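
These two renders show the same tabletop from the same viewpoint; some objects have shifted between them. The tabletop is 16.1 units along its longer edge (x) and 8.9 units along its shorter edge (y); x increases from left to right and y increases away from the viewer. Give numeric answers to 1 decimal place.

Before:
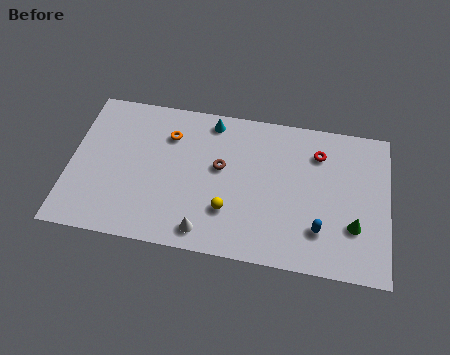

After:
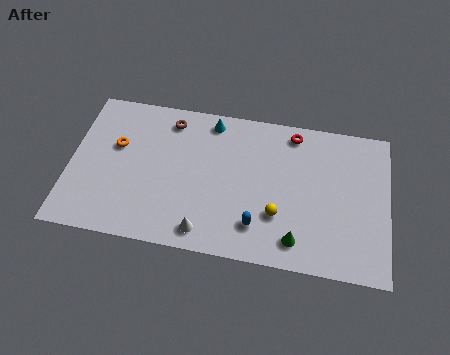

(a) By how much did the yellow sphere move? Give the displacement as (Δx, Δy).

(2.5, 0.2)

The yellow sphere started near (8.1, 2.6) and ended near (10.6, 2.8).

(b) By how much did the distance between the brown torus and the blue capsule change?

+1.4

The distance was about 5.8 in the first image and 7.2 in the second, so they moved 1.4 units further apart.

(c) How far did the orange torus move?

2.8

The orange torus was near (4.9, 6.6) before and (2.3, 5.5) after, so it travelled √(2.6² + 1.1²) ≈ 2.8 units.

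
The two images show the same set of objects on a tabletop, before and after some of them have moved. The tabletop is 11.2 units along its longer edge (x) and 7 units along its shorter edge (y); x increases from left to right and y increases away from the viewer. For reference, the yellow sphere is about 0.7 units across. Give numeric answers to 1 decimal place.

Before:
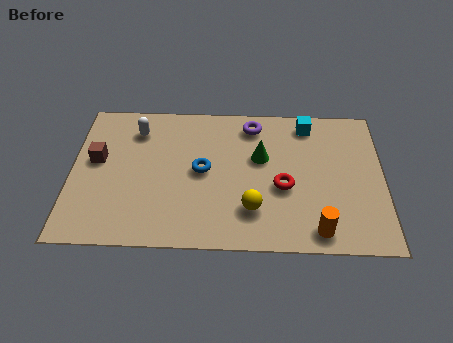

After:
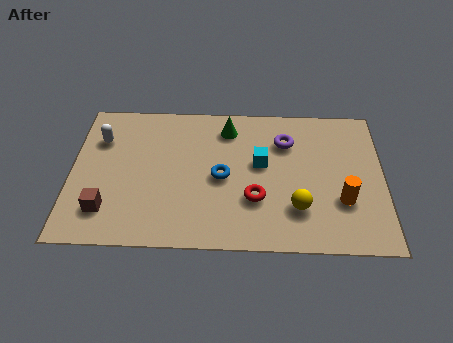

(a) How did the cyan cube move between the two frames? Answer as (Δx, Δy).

(-1.7, -2.0)

From the two frames, the cyan cube sits at roughly (8.5, 6.0) before and (6.8, 4.0) after.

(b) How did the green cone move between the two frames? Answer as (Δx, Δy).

(-1.2, 1.4)

The green cone started near (6.8, 4.3) and ended near (5.6, 5.7).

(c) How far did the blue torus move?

0.8

From (4.7, 3.6) to (5.4, 3.3), the blue torus covered √(0.7² + 0.3²) ≈ 0.8 units.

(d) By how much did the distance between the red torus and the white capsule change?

+0.3

The distance was about 5.9 in the first image and 6.2 in the second, so they moved 0.3 units further apart.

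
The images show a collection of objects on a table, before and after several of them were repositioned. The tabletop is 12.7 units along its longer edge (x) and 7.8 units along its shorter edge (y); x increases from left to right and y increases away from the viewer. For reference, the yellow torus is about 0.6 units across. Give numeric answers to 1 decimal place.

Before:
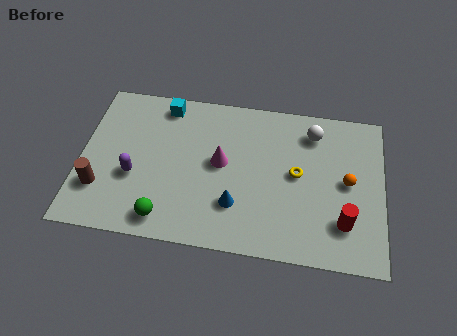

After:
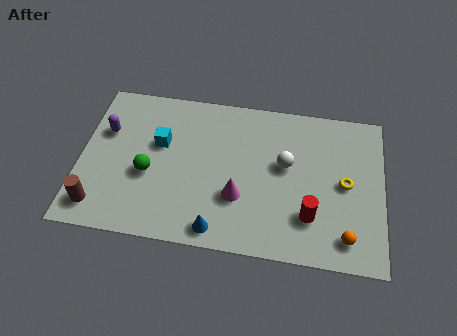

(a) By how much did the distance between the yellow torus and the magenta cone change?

+1.4

The distance was about 3.2 in the first image and 4.6 in the second, so they moved 1.4 units further apart.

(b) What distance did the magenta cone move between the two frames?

1.8

The magenta cone moved from about (5.9, 4.2) to (6.7, 2.6), a distance of √(0.8² + 1.6²) ≈ 1.8.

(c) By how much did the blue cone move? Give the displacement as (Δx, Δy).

(-0.7, -1.3)

From the two frames, the blue cone sits at roughly (6.6, 2.2) before and (5.9, 0.9) after.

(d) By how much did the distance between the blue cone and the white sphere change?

-0.6

The distance was about 5.1 in the first image and 4.5 in the second, so they moved 0.6 units closer together.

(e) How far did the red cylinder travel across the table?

1.4

The red cylinder moved from about (11.1, 2.0) to (9.7, 2.1), a distance of √(1.4² + 0.1²) ≈ 1.4.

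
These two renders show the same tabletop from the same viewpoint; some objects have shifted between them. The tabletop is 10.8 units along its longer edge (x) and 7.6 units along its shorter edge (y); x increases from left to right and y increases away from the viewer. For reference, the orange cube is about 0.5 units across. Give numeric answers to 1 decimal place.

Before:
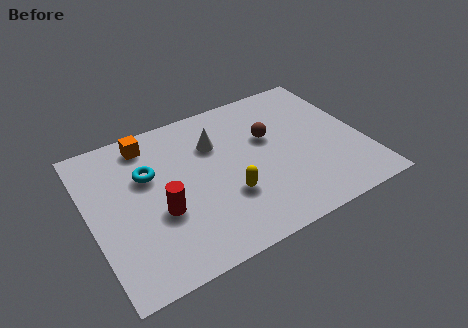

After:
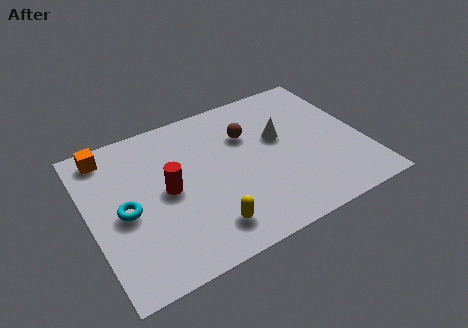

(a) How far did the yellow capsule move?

1.5

The yellow capsule was near (5.2, 2.5) before and (4.2, 1.4) after, so it travelled √(1.0² + 1.1²) ≈ 1.5 units.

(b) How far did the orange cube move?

1.6

The orange cube was near (2.6, 6.5) before and (1.0, 6.6) after, so it travelled √(1.6² + 0.1²) ≈ 1.6 units.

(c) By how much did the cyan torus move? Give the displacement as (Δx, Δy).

(-1.1, -1.4)

From the two frames, the cyan torus sits at roughly (2.4, 4.9) before and (1.3, 3.5) after.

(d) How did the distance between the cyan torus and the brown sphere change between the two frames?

+0.6

They were about 4.8 units apart before and 5.4 after — 0.6 units further apart.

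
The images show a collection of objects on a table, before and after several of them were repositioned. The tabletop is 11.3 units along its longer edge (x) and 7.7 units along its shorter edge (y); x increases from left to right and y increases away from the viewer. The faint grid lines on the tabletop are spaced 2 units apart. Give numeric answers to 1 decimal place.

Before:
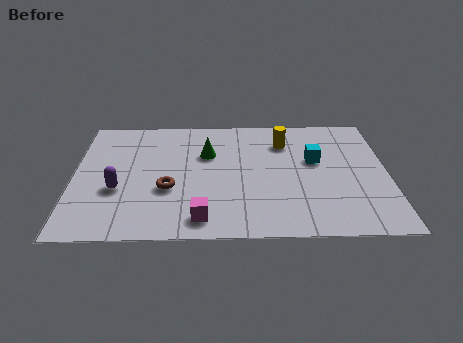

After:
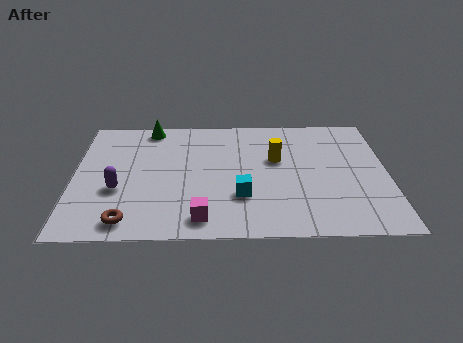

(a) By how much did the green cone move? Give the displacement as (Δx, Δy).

(-2.1, 1.8)

From the two frames, the green cone sits at roughly (4.8, 5.1) before and (2.7, 6.9) after.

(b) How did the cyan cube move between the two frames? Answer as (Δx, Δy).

(-2.7, -2.2)

The cyan cube started near (8.7, 4.6) and ended near (6.0, 2.4).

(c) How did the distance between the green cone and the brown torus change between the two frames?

+3.3

Before: roughly 2.6 units apart; after: 5.9. That's 3.3 units further apart.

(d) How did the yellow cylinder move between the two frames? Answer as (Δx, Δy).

(-0.3, -1.1)

From the two frames, the yellow cylinder sits at roughly (7.6, 5.8) before and (7.3, 4.7) after.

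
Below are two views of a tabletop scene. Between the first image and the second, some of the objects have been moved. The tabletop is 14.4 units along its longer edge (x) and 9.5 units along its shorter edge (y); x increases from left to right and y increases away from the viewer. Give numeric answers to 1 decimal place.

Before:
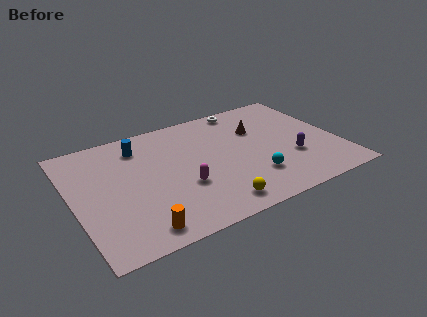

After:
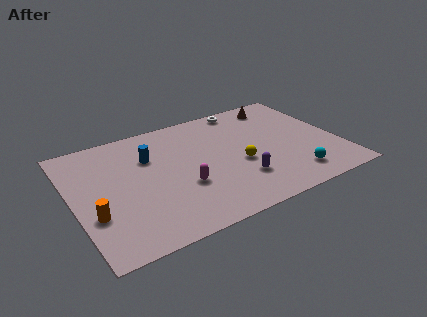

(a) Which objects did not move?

the magenta capsule and the white torus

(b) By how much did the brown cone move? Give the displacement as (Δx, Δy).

(1.5, 1.7)

The brown cone started near (10.3, 6.4) and ended near (11.8, 8.1).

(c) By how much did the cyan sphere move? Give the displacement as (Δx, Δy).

(2.1, -0.8)

The cyan sphere started near (9.4, 2.5) and ended near (11.5, 1.7).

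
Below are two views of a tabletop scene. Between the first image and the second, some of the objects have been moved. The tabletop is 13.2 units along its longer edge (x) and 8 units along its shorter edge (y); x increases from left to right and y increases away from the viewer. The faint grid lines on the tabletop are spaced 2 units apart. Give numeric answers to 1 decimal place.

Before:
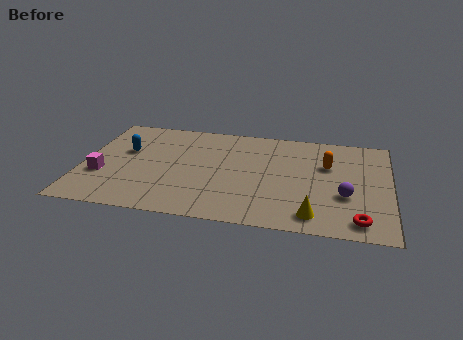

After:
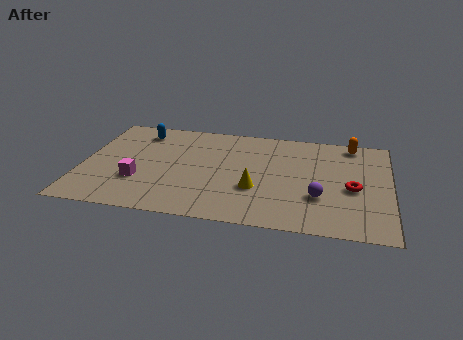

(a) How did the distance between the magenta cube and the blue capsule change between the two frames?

+1.7

They were about 2.3 units apart before and 4.0 after — 1.7 units further apart.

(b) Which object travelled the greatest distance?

the yellow cone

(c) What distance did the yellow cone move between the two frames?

3.0

The yellow cone moved from about (10.0, 1.2) to (7.5, 2.8), a distance of √(2.5² + 1.6²) ≈ 3.0.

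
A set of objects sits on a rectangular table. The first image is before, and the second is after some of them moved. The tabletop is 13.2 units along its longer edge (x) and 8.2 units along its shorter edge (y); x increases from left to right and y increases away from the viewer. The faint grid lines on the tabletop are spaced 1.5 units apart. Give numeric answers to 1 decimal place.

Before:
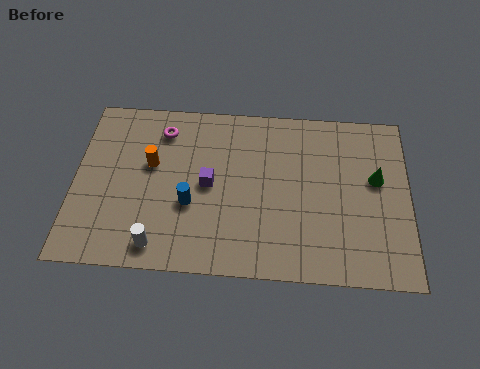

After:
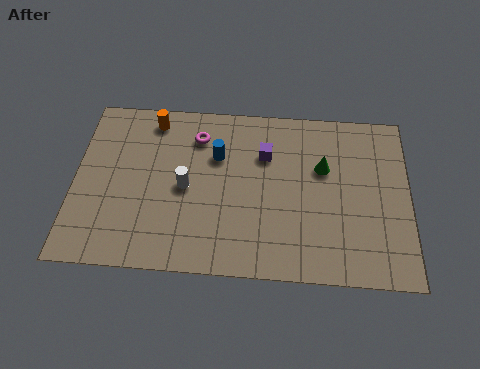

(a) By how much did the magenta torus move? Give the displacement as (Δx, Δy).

(1.4, -0.2)

From the two frames, the magenta torus sits at roughly (3.4, 6.6) before and (4.8, 6.4) after.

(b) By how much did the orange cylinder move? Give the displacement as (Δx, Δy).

(0.0, 2.2)

The orange cylinder started near (3.0, 4.9) and ended near (3.0, 7.1).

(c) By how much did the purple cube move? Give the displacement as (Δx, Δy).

(2.2, 1.6)

The purple cube started near (5.3, 4.1) and ended near (7.5, 5.7).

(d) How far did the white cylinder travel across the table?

3.0

The white cylinder was near (3.4, 1.1) before and (4.4, 3.9) after, so it travelled √(1.0² + 2.8²) ≈ 3.0 units.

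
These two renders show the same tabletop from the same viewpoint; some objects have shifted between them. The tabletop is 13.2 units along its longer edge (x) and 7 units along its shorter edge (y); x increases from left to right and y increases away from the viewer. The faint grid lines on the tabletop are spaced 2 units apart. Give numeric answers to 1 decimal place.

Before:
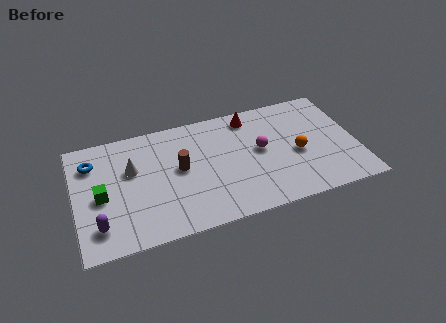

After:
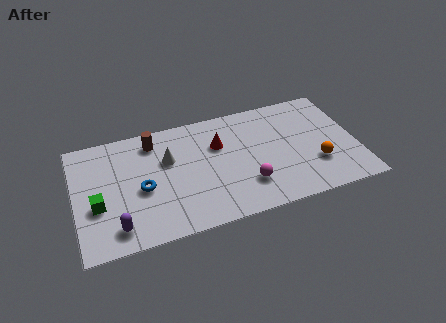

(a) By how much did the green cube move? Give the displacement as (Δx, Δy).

(-0.2, -0.5)

From the two frames, the green cube sits at roughly (1.2, 3.2) before and (1.0, 2.7) after.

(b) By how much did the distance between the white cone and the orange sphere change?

-0.6

The distance was about 7.8 in the first image and 7.2 in the second, so they moved 0.6 units closer together.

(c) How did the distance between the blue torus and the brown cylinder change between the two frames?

-1.5

The distance was about 4.3 in the first image and 2.8 in the second, so they moved 1.5 units closer together.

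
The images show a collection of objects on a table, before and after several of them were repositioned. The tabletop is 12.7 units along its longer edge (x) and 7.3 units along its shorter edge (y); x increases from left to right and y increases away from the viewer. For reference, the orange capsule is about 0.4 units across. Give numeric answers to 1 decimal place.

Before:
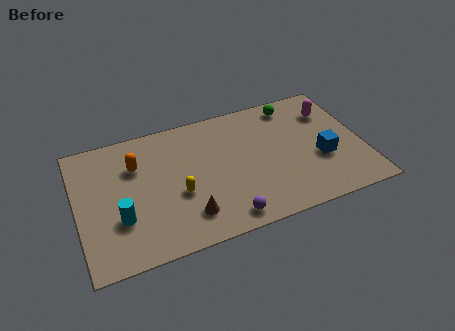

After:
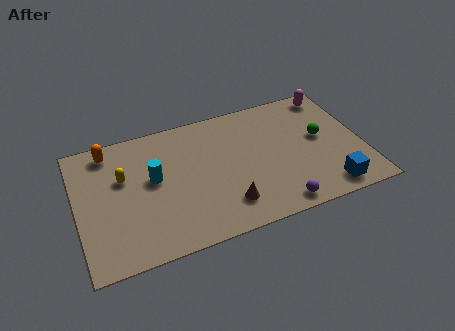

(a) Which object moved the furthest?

the yellow capsule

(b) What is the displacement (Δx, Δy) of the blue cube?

(0.1, -1.8)

The blue cube was at about (10.8, 2.8) and moved to about (10.9, 1.0).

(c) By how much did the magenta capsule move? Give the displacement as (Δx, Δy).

(0.2, 1.0)

From the two frames, the magenta capsule sits at roughly (11.5, 5.4) before and (11.7, 6.4) after.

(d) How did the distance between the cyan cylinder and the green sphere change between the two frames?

-1.5

They were about 9.0 units apart before and 7.5 after — 1.5 units closer together.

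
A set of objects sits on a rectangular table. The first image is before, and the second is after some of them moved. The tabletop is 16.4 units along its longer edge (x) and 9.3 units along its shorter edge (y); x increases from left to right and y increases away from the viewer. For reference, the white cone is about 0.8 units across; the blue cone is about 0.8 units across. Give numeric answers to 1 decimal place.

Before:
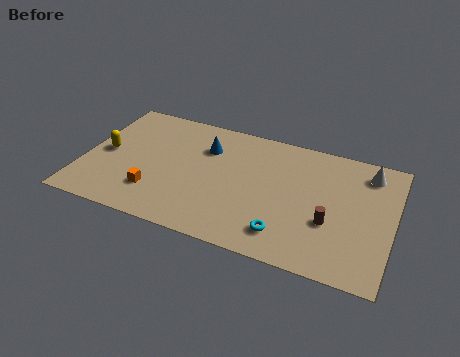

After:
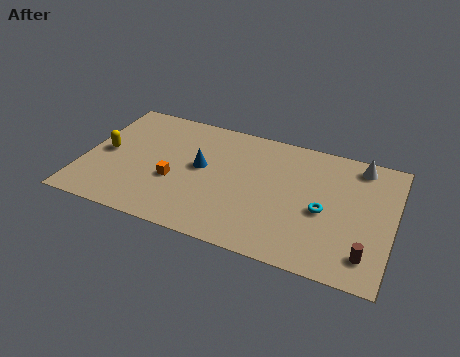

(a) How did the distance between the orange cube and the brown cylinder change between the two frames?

+1.2

Before: roughly 9.3 units apart; after: 10.5. That's 1.2 units further apart.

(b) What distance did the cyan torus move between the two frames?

2.9

The cyan torus moved from about (11.0, 1.8) to (12.8, 4.1), a distance of √(1.8² + 2.3²) ≈ 2.9.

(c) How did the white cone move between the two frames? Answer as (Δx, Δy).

(-0.5, 0.4)

From the two frames, the white cone sits at roughly (14.9, 7.7) before and (14.4, 8.1) after.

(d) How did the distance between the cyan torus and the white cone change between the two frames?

-2.8

The distance was about 7.1 in the first image and 4.3 in the second, so they moved 2.8 units closer together.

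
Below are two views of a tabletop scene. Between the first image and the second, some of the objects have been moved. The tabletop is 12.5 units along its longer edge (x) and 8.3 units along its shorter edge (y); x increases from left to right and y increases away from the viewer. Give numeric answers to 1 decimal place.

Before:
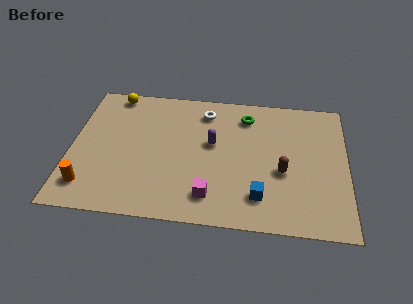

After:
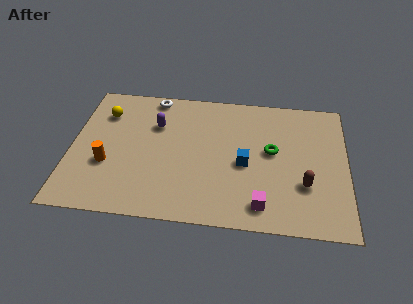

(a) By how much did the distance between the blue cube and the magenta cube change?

+0.3

The distance was about 2.2 in the first image and 2.5 in the second, so they moved 0.3 units further apart.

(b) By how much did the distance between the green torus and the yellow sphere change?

+1.7

The distance was about 6.2 in the first image and 7.9 in the second, so they moved 1.7 units further apart.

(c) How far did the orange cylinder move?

1.6

From (0.9, 1.6) to (1.7, 3.0), the orange cylinder covered √(0.8² + 1.4²) ≈ 1.6 units.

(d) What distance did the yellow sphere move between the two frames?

1.4

The yellow sphere moved from about (1.8, 7.5) to (1.4, 6.2), a distance of √(0.4² + 1.3²) ≈ 1.4.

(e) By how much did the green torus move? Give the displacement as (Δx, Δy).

(1.2, -2.1)

From the two frames, the green torus sits at roughly (7.9, 6.7) before and (9.1, 4.6) after.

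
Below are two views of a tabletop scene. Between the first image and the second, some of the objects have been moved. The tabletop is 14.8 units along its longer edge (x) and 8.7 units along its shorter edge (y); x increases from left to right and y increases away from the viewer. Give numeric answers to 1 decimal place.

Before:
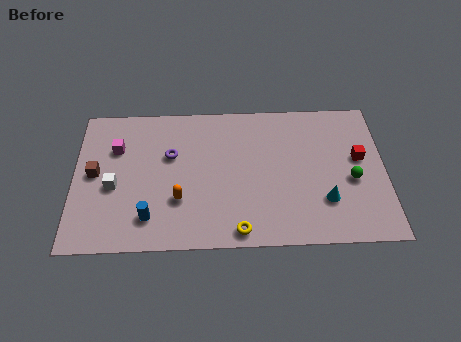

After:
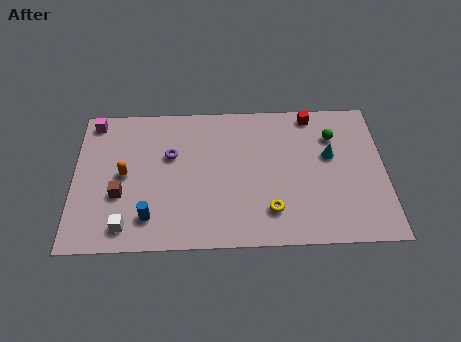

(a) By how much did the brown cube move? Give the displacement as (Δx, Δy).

(1.2, -1.3)

The brown cube was at about (1.0, 4.5) and moved to about (2.2, 3.2).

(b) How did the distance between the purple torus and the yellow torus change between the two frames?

+0.3

Before: roughly 5.6 units apart; after: 5.9. That's 0.3 units further apart.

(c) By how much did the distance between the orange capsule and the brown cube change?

-3.1

The distance was about 4.3 in the first image and 1.2 in the second, so they moved 3.1 units closer together.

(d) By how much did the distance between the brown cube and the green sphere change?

-1.5

They were about 12.2 units apart before and 10.7 after — 1.5 units closer together.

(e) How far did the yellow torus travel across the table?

1.9

From (7.8, 0.9) to (9.3, 2.0), the yellow torus covered √(1.5² + 1.1²) ≈ 1.9 units.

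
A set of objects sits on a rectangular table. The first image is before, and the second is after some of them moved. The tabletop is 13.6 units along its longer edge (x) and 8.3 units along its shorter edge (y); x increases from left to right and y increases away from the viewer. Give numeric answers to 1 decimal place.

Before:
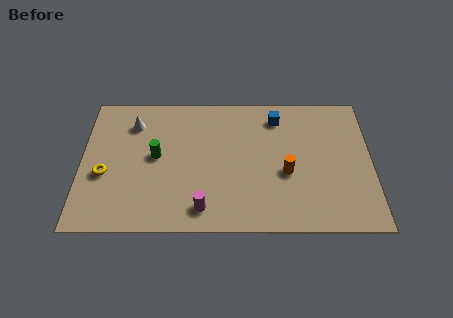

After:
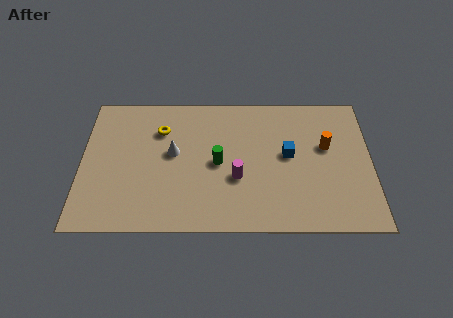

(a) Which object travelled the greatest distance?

the yellow torus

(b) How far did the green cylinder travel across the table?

2.9

The green cylinder moved from about (3.5, 4.4) to (6.4, 4.0), a distance of √(2.9² + 0.4²) ≈ 2.9.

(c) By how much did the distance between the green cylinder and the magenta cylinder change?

-2.5

Before: roughly 3.8 units apart; after: 1.3. That's 2.5 units closer together.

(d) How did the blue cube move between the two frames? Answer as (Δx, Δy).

(0.5, -2.3)

The blue cube started near (9.2, 6.8) and ended near (9.7, 4.5).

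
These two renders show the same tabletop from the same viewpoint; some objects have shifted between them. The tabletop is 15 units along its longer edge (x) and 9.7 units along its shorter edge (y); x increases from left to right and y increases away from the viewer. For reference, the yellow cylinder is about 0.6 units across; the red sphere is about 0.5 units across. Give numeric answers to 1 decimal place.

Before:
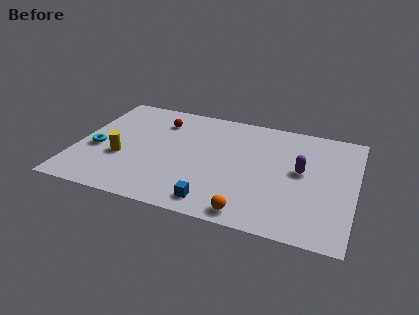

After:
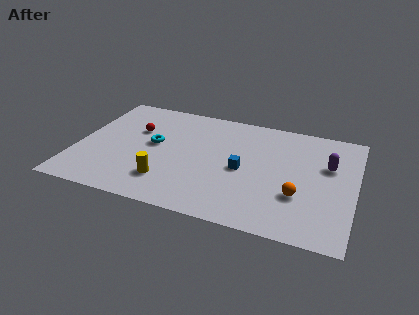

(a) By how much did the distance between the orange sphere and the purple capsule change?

-1.6

They were about 4.9 units apart before and 3.3 after — 1.6 units closer together.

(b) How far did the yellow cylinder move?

2.9

From (2.5, 3.6) to (5.1, 2.3), the yellow cylinder covered √(2.6² + 1.3²) ≈ 2.9 units.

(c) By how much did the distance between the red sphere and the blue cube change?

-0.9

They were about 7.2 units apart before and 6.3 after — 0.9 units closer together.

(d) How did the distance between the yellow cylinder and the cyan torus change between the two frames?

+1.7

They were about 1.5 units apart before and 3.2 after — 1.7 units further apart.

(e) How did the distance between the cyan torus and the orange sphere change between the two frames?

-0.8

The distance was about 9.1 in the first image and 8.3 in the second, so they moved 0.8 units closer together.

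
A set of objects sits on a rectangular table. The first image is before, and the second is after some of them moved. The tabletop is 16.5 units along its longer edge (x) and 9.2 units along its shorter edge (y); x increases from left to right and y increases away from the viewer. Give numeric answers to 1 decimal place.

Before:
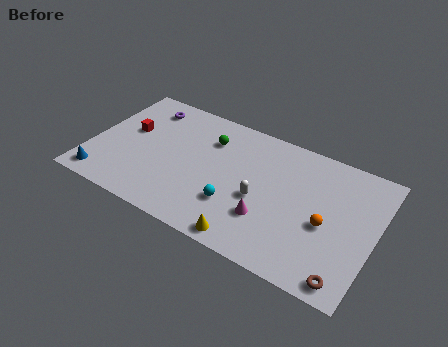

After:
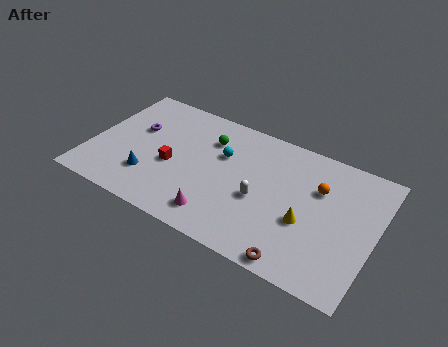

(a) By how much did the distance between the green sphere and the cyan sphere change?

-3.3

They were about 4.5 units apart before and 1.2 after — 3.3 units closer together.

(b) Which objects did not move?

the green sphere and the white capsule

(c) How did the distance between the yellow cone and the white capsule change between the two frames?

-0.3

Before: roughly 3.0 units apart; after: 2.7. That's 0.3 units closer together.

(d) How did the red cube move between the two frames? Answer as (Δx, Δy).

(2.8, -1.5)

From the two frames, the red cube sits at roughly (2.0, 5.4) before and (4.8, 3.9) after.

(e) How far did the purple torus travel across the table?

1.9

The purple torus was near (2.6, 7.6) before and (2.4, 5.7) after, so it travelled √(0.2² + 1.9²) ≈ 1.9 units.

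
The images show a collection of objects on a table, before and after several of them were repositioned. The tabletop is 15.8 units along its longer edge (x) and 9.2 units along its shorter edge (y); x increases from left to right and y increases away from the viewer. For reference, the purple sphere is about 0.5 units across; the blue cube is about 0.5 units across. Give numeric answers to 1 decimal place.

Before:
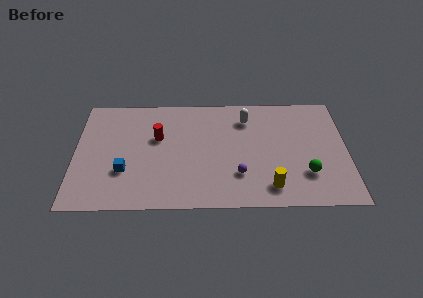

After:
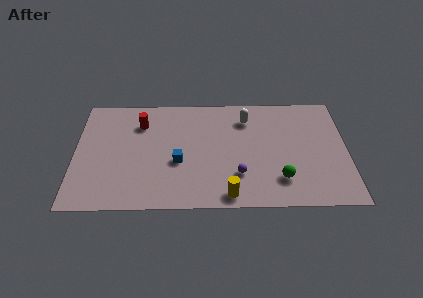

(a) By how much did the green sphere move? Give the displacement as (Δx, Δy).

(-1.5, -0.4)

The green sphere started near (13.4, 2.6) and ended near (11.9, 2.2).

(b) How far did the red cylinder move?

1.6

The red cylinder was near (4.8, 5.7) before and (3.8, 6.9) after, so it travelled √(1.0² + 1.2²) ≈ 1.6 units.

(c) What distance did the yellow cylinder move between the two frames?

2.5

The yellow cylinder was near (11.3, 1.6) before and (8.9, 1.0) after, so it travelled √(2.4² + 0.6²) ≈ 2.5 units.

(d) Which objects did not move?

the white capsule and the purple sphere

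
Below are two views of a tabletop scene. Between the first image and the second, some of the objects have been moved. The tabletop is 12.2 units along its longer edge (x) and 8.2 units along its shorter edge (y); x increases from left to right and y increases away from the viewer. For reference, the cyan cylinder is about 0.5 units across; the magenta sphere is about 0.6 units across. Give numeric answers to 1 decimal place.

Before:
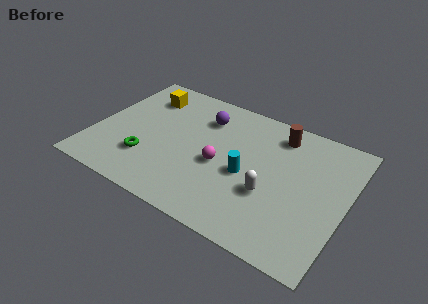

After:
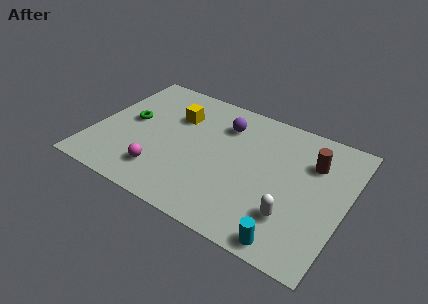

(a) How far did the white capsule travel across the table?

1.4

The white capsule moved from about (8.7, 3.0) to (9.9, 2.2), a distance of √(1.2² + 0.8²) ≈ 1.4.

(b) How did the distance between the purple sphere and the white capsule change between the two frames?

+0.7

The distance was about 4.9 in the first image and 5.6 in the second, so they moved 0.7 units further apart.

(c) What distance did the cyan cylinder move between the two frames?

3.8

From (7.5, 3.6) to (10.0, 0.8), the cyan cylinder covered √(2.5² + 2.8²) ≈ 3.8 units.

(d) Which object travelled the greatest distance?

the cyan cylinder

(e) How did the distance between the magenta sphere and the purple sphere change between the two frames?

+2.1

Before: roughly 2.9 units apart; after: 5.0. That's 2.1 units further apart.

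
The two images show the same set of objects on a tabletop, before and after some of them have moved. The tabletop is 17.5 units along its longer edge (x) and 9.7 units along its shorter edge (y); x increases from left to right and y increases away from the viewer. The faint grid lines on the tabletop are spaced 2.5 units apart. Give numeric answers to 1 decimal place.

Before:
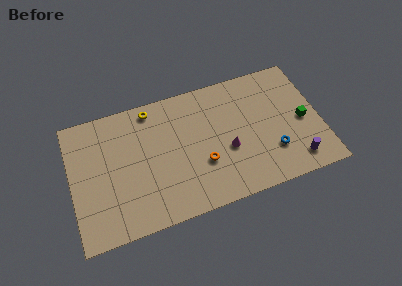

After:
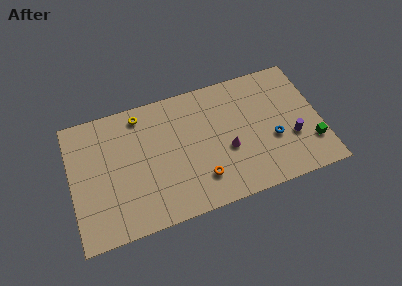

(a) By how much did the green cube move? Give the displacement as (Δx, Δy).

(0.4, -1.9)

The green cube started near (16.3, 4.5) and ended near (16.7, 2.6).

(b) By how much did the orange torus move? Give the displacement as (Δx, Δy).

(-0.2, -1.1)

From the two frames, the orange torus sits at roughly (9.1, 3.4) before and (8.9, 2.3) after.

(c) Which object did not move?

the magenta cone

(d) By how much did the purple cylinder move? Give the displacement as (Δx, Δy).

(-0.1, 1.8)

The purple cylinder was at about (15.5, 1.6) and moved to about (15.4, 3.4).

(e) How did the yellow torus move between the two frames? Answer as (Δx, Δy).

(-0.8, -0.2)

The yellow torus was at about (5.9, 8.6) and moved to about (5.1, 8.4).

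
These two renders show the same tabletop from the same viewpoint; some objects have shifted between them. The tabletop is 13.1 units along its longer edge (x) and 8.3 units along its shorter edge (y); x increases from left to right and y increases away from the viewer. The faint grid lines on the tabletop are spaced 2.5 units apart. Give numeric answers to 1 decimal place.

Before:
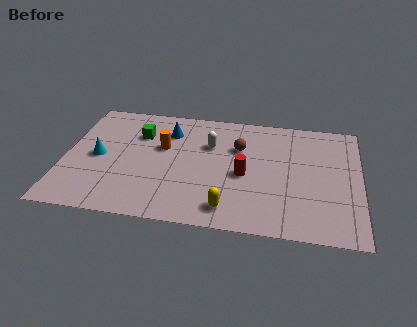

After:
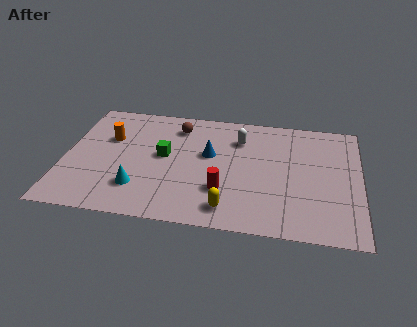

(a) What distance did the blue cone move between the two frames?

2.4

From (4.5, 6.3) to (6.4, 4.9), the blue cone covered √(1.9² + 1.4²) ≈ 2.4 units.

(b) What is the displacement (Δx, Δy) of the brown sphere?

(-2.8, 1.1)

The brown sphere started near (7.7, 5.6) and ended near (4.9, 6.7).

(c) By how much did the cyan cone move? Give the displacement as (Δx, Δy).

(1.9, -1.9)

From the two frames, the cyan cone sits at roughly (1.5, 4.0) before and (3.4, 2.1) after.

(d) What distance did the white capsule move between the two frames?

1.4

From (6.4, 5.6) to (7.7, 6.2), the white capsule covered √(1.3² + 0.6²) ≈ 1.4 units.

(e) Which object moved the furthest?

the brown sphere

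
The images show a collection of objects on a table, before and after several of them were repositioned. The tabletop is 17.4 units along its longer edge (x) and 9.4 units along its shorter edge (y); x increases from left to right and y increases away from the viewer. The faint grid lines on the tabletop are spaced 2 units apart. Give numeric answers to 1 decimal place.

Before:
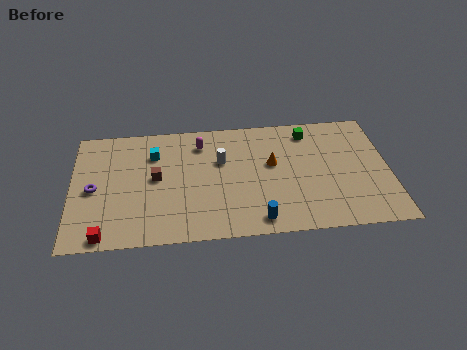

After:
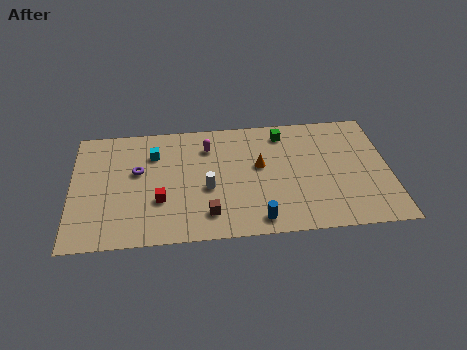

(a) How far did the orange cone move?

0.7

The orange cone moved from about (11.0, 5.5) to (10.3, 5.4), a distance of √(0.7² + 0.1²) ≈ 0.7.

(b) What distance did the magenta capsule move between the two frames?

0.5

The magenta capsule was near (7.1, 7.5) before and (7.5, 7.2) after, so it travelled √(0.4² + 0.3²) ≈ 0.5 units.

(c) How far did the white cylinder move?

2.2

The white cylinder was near (8.2, 6.0) before and (7.4, 3.9) after, so it travelled √(0.8² + 2.1²) ≈ 2.2 units.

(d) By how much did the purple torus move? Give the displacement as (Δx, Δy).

(2.4, 1.2)

The purple torus was at about (1.2, 4.4) and moved to about (3.6, 5.6).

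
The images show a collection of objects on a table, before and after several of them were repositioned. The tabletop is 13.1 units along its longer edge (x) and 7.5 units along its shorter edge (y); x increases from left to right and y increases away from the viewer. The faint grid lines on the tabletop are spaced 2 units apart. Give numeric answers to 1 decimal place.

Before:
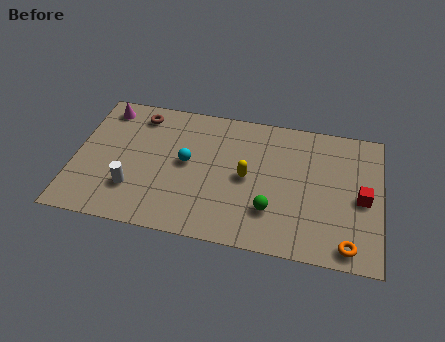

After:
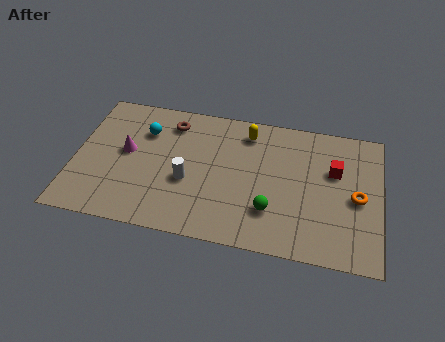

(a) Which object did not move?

the green sphere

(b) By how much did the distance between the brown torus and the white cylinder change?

-1.0

The distance was about 4.2 in the first image and 3.2 in the second, so they moved 1.0 units closer together.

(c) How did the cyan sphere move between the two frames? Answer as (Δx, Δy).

(-1.9, 1.4)

From the two frames, the cyan sphere sits at roughly (4.8, 4.0) before and (2.9, 5.4) after.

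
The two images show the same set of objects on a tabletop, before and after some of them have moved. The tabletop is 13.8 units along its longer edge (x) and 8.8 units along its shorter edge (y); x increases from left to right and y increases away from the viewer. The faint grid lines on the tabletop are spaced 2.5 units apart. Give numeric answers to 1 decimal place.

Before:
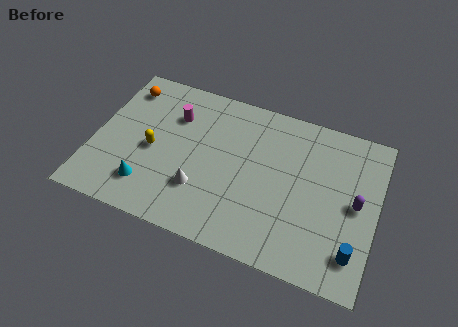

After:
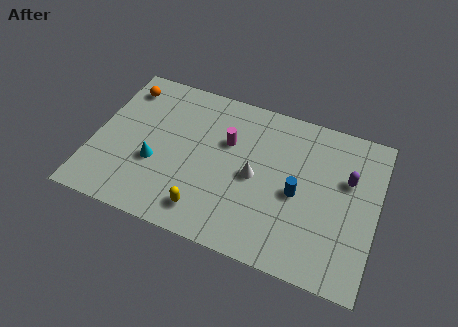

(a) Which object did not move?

the orange sphere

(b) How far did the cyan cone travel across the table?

1.4

The cyan cone moved from about (2.9, 1.9) to (3.1, 3.3), a distance of √(0.2² + 1.4²) ≈ 1.4.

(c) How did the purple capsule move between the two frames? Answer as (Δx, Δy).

(-0.5, 1.2)

The purple capsule started near (12.8, 4.4) and ended near (12.3, 5.6).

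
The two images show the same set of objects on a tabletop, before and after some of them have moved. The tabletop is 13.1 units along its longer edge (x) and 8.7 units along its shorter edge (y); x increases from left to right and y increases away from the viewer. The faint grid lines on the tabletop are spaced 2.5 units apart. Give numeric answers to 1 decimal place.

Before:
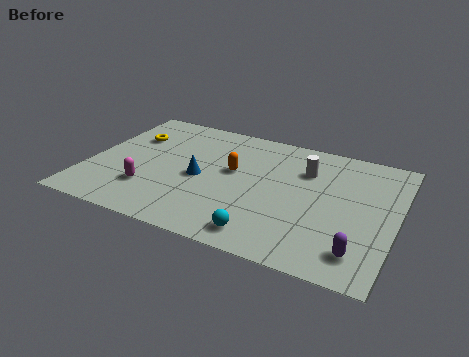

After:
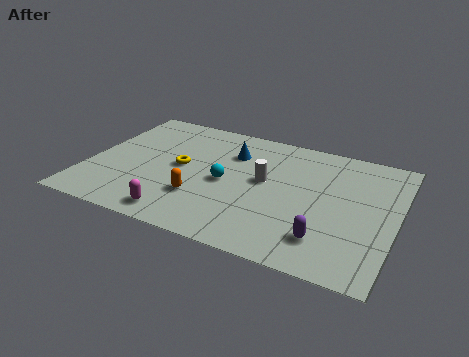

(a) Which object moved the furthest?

the cyan sphere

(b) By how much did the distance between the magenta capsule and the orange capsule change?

-2.5

The distance was about 4.2 in the first image and 1.7 in the second, so they moved 2.5 units closer together.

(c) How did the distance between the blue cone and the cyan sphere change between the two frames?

-2.0

Before: roughly 4.2 units apart; after: 2.2. That's 2.0 units closer together.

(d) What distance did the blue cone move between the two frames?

2.5

From (4.8, 4.0) to (5.9, 6.3), the blue cone covered √(1.1² + 2.3²) ≈ 2.5 units.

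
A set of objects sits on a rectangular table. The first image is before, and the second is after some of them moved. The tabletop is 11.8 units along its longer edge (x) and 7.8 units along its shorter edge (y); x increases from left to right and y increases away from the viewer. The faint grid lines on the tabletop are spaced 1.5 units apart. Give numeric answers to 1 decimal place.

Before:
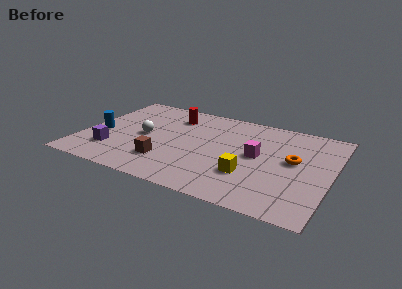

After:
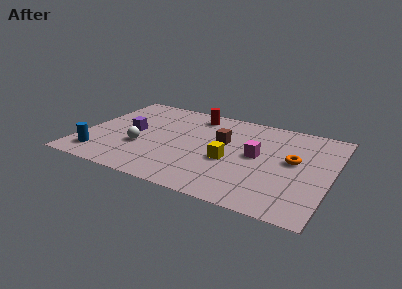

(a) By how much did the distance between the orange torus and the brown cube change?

-2.8

The distance was about 6.2 in the first image and 3.4 in the second, so they moved 2.8 units closer together.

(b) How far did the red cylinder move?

1.1

The red cylinder was near (4.0, 6.1) before and (5.0, 6.6) after, so it travelled √(1.0² + 0.5²) ≈ 1.1 units.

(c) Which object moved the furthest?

the brown cube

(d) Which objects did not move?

the magenta cube and the orange torus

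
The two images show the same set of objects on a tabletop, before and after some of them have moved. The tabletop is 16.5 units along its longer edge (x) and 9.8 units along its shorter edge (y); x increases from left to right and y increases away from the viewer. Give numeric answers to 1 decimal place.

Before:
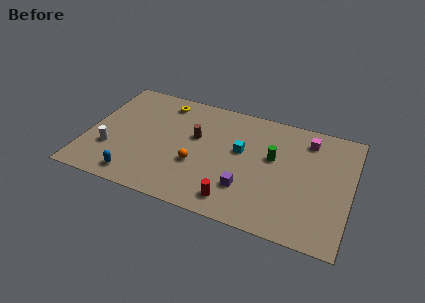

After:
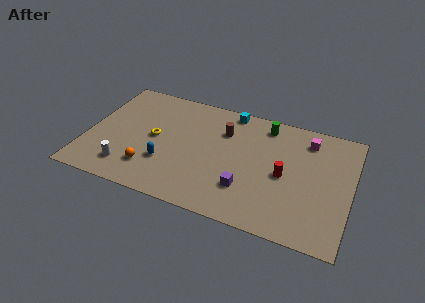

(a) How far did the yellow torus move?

3.3

The yellow torus moved from about (4.4, 8.3) to (4.2, 5.0), a distance of √(0.2² + 3.3²) ≈ 3.3.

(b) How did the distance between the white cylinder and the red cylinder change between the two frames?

+1.8

The distance was about 8.2 in the first image and 10.0 in the second, so they moved 1.8 units further apart.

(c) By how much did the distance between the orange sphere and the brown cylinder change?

+4.0

Before: roughly 2.3 units apart; after: 6.3. That's 4.0 units further apart.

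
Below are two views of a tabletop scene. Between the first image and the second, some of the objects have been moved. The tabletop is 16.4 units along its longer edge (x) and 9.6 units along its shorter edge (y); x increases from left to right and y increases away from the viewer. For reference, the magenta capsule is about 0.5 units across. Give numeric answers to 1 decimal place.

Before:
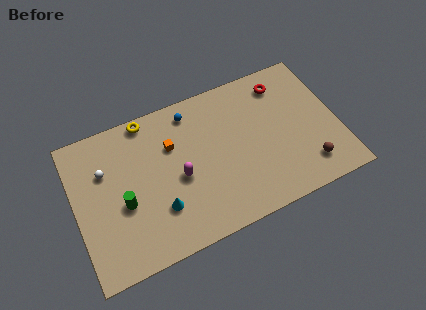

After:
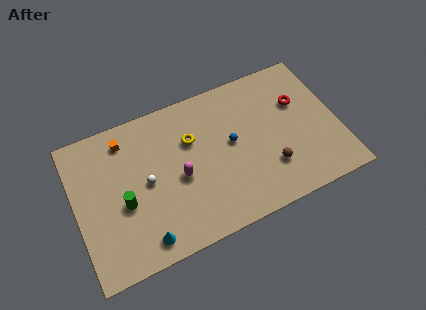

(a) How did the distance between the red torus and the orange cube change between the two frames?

+3.6

The distance was about 7.3 in the first image and 10.9 in the second, so they moved 3.6 units further apart.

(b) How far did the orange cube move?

3.2

The orange cube moved from about (6.2, 6.5) to (3.4, 8.0), a distance of √(2.8² + 1.5²) ≈ 3.2.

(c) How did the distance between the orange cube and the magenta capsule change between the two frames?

+2.6

The distance was about 2.2 in the first image and 4.8 in the second, so they moved 2.6 units further apart.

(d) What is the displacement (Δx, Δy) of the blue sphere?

(2.2, -3.0)

From the two frames, the blue sphere sits at roughly (7.6, 8.2) before and (9.8, 5.2) after.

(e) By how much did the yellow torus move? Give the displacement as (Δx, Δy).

(2.5, -2.4)

The yellow torus started near (4.9, 8.8) and ended near (7.4, 6.4).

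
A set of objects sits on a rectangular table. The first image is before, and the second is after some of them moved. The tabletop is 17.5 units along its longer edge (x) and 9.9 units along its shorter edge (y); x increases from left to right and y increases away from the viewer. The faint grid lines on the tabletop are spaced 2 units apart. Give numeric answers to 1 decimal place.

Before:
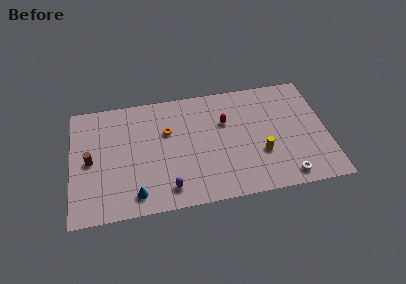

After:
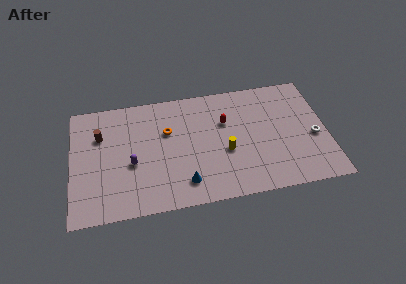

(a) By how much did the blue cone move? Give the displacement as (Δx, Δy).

(3.3, 0.4)

From the two frames, the blue cone sits at roughly (4.3, 1.5) before and (7.6, 1.9) after.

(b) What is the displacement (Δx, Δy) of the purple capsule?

(-2.4, 2.5)

The purple capsule was at about (6.5, 1.6) and moved to about (4.1, 4.1).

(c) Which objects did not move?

the red capsule and the orange torus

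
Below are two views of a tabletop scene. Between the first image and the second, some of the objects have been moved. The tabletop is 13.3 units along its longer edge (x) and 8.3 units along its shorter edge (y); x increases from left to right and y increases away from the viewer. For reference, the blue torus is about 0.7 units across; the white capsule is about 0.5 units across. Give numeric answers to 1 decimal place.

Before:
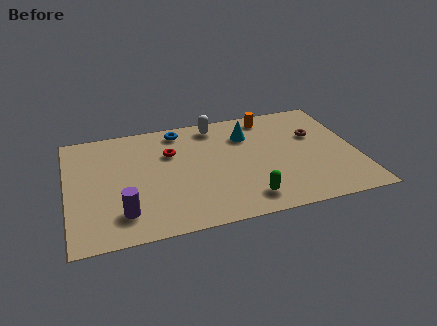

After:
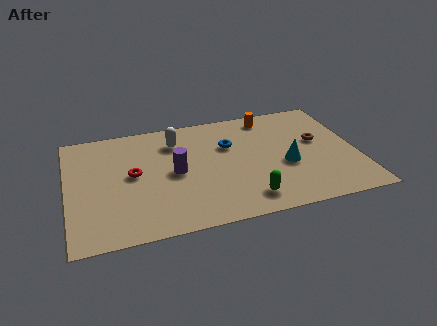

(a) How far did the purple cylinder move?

3.4

The purple cylinder was near (2.4, 1.8) before and (4.9, 4.1) after, so it travelled √(2.5² + 2.3²) ≈ 3.4 units.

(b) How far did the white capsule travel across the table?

2.1

The white capsule moved from about (7.0, 7.2) to (5.1, 6.4), a distance of √(1.9² + 0.8²) ≈ 2.1.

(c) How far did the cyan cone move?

3.1

The cyan cone moved from about (8.4, 6.1) to (10.0, 3.4), a distance of √(1.6² + 2.7²) ≈ 3.1.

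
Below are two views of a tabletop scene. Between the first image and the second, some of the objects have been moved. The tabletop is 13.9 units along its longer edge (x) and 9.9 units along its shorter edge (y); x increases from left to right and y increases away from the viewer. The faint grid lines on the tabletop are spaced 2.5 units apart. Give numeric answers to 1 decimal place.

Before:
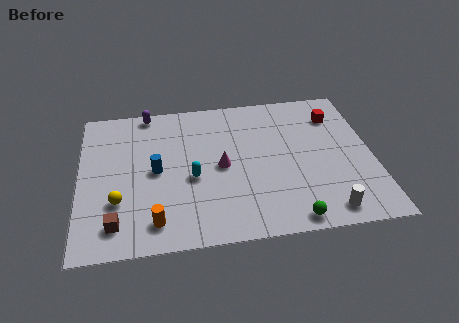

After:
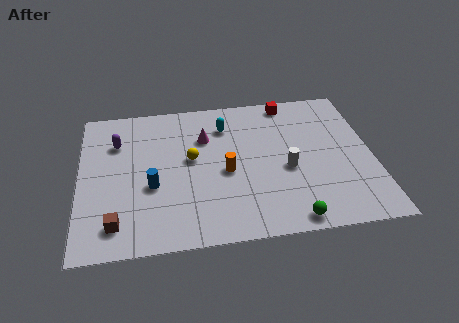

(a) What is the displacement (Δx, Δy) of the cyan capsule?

(1.7, 3.4)

The cyan capsule was at about (5.3, 4.2) and moved to about (7.0, 7.6).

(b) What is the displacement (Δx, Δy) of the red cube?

(-2.2, 1.3)

From the two frames, the red cube sits at roughly (12.3, 7.6) before and (10.1, 8.9) after.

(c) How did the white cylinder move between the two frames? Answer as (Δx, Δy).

(-1.7, 3.0)

From the two frames, the white cylinder sits at roughly (11.5, 1.2) before and (9.8, 4.2) after.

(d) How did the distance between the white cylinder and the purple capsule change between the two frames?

-2.9

They were about 11.4 units apart before and 8.5 after — 2.9 units closer together.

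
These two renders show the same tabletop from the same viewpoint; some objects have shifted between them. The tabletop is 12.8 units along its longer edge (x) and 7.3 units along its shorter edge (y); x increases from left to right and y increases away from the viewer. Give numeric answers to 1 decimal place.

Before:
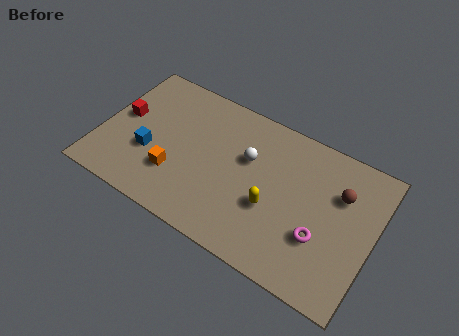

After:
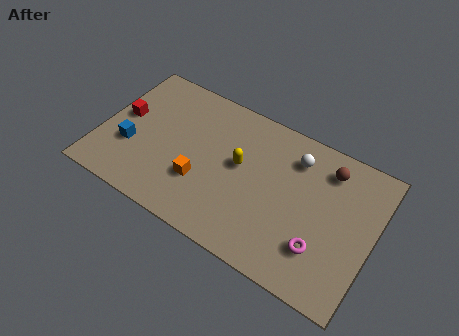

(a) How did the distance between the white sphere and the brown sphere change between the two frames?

-2.8

They were about 4.3 units apart before and 1.5 after — 2.8 units closer together.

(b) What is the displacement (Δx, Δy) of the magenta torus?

(0.1, -0.5)

The magenta torus was at about (10.5, 2.5) and moved to about (10.6, 2.0).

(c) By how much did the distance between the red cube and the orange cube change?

+1.0

Before: roughly 3.3 units apart; after: 4.3. That's 1.0 units further apart.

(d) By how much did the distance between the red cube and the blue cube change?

-0.5

The distance was about 2.0 in the first image and 1.5 in the second, so they moved 0.5 units closer together.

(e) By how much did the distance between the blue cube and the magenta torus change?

+1.0

The distance was about 8.1 in the first image and 9.1 in the second, so they moved 1.0 units further apart.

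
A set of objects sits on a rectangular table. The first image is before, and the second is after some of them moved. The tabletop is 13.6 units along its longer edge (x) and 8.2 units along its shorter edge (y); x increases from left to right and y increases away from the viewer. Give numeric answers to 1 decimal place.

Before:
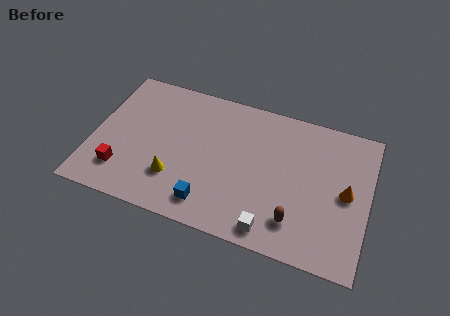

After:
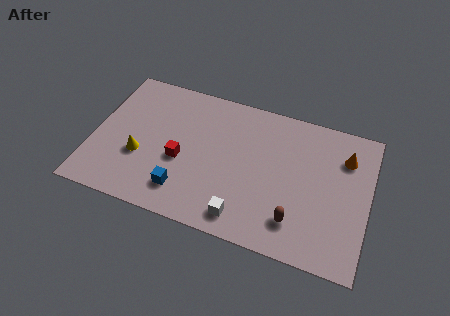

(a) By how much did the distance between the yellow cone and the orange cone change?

+1.9

Before: roughly 8.5 units apart; after: 10.4. That's 1.9 units further apart.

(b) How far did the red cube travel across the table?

3.2

The red cube was near (1.6, 1.9) before and (4.4, 3.4) after, so it travelled √(2.8² + 1.5²) ≈ 3.2 units.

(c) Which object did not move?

the brown capsule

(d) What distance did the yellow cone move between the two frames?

1.9

The yellow cone moved from about (4.2, 2.3) to (2.4, 3.0), a distance of √(1.8² + 0.7²) ≈ 1.9.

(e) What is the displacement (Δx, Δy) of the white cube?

(-1.4, 0.2)

From the two frames, the white cube sits at roughly (9.1, 1.0) before and (7.7, 1.2) after.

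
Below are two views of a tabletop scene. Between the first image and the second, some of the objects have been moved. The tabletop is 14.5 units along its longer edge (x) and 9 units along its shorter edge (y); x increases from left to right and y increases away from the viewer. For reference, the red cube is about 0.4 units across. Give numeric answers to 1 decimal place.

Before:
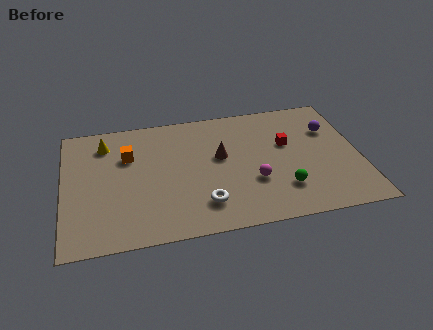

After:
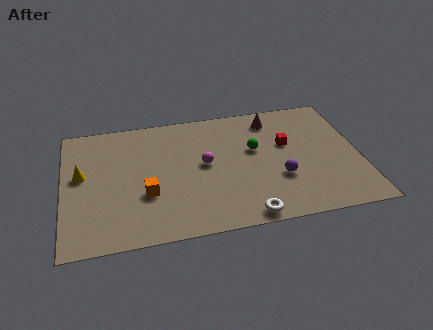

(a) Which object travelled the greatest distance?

the purple sphere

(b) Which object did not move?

the red cube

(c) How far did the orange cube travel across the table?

3.0

The orange cube was near (3.2, 6.1) before and (4.0, 3.2) after, so it travelled √(0.8² + 2.9²) ≈ 3.0 units.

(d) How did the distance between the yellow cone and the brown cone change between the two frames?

+3.9

The distance was about 5.9 in the first image and 9.8 in the second, so they moved 3.9 units further apart.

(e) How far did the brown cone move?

3.5

The brown cone was near (7.7, 5.2) before and (10.4, 7.5) after, so it travelled √(2.7² + 2.3²) ≈ 3.5 units.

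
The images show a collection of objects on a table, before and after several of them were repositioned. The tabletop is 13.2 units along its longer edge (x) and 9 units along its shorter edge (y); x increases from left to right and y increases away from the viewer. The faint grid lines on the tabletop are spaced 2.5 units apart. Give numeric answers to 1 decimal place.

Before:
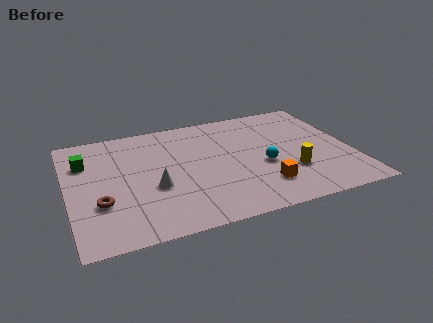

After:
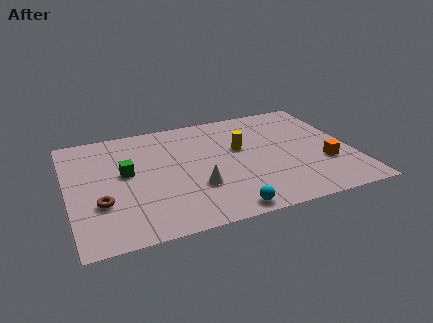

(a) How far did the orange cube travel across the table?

3.1

The orange cube was near (8.8, 2.1) before and (11.8, 3.0) after, so it travelled √(3.0² + 0.9²) ≈ 3.1 units.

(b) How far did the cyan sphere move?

3.6

The cyan sphere was near (9.0, 3.7) before and (6.9, 0.8) after, so it travelled √(2.1² + 2.9²) ≈ 3.6 units.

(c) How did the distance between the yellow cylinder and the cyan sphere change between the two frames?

+3.3

They were about 1.5 units apart before and 4.8 after — 3.3 units further apart.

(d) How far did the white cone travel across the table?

2.0

From (3.9, 3.5) to (5.8, 2.9), the white cone covered √(1.9² + 0.6²) ≈ 2.0 units.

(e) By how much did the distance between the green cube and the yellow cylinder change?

-4.6

Before: roughly 10.0 units apart; after: 5.4. That's 4.6 units closer together.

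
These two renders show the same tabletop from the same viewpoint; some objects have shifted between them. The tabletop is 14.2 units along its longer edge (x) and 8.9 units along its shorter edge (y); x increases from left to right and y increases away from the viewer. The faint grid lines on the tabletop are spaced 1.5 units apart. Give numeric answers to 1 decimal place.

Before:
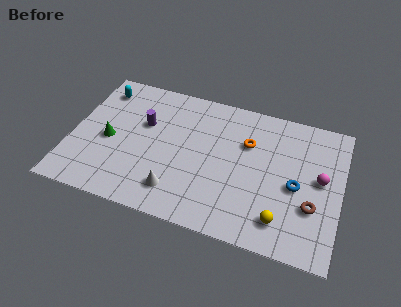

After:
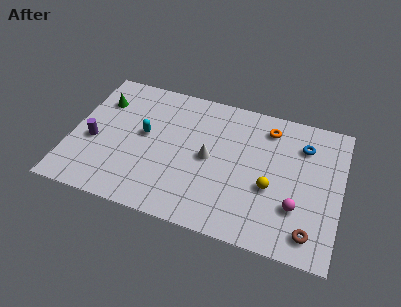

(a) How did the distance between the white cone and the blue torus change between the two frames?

-1.2

Before: roughly 6.5 units apart; after: 5.3. That's 1.2 units closer together.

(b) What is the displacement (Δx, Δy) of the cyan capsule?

(2.6, -2.4)

The cyan capsule was at about (1.2, 7.3) and moved to about (3.8, 4.9).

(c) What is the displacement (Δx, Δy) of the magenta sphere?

(-1.1, -2.1)

The magenta sphere was at about (13.1, 4.8) and moved to about (12.0, 2.7).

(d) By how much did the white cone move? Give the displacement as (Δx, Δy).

(1.5, 2.6)

The white cone started near (5.8, 1.8) and ended near (7.3, 4.4).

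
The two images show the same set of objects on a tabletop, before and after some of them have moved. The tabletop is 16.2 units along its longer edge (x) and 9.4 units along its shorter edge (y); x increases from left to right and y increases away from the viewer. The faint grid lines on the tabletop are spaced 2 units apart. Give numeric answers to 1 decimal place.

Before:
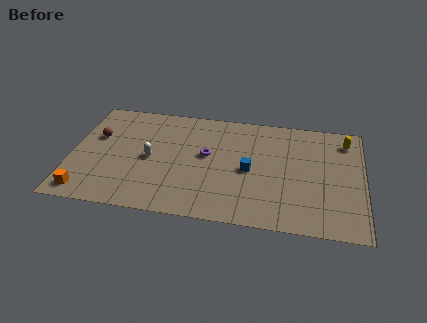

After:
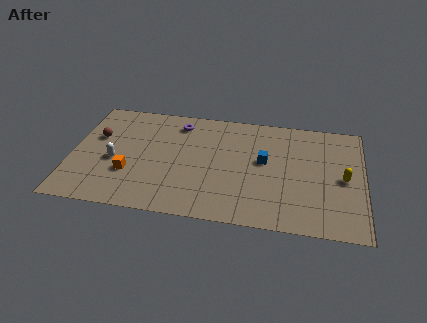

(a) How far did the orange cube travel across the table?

3.0

From (1.0, 1.2) to (3.3, 3.1), the orange cube covered √(2.3² + 1.9²) ≈ 3.0 units.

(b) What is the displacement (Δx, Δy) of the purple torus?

(-1.7, 2.5)

From the two frames, the purple torus sits at roughly (7.5, 5.3) before and (5.8, 7.8) after.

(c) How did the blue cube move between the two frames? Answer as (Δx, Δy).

(0.8, 0.9)

From the two frames, the blue cube sits at roughly (9.9, 4.4) before and (10.7, 5.3) after.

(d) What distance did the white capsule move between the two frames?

2.1

The white capsule was near (4.4, 4.5) before and (2.4, 4.0) after, so it travelled √(2.0² + 0.5²) ≈ 2.1 units.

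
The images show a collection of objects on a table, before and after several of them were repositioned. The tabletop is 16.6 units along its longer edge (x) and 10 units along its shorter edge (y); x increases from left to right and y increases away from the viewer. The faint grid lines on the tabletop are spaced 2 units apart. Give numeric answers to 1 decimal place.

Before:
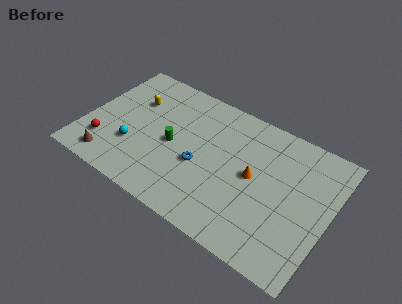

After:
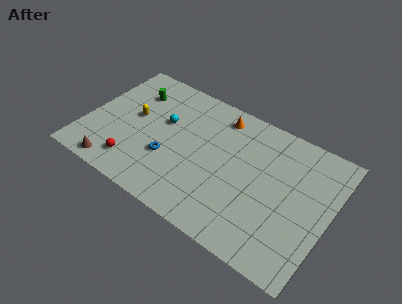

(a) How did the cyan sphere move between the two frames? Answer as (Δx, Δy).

(1.6, 2.9)

From the two frames, the cyan sphere sits at roughly (3.5, 3.2) before and (5.1, 6.1) after.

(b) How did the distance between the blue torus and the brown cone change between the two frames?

-2.3

They were about 6.4 units apart before and 4.1 after — 2.3 units closer together.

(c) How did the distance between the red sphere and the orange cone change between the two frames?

-2.1

They were about 10.3 units apart before and 8.2 after — 2.1 units closer together.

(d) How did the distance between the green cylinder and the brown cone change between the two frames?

+1.5

Before: roughly 5.0 units apart; after: 6.5. That's 1.5 units further apart.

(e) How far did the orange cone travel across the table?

4.4

From (11.5, 5.2) to (8.6, 8.5), the orange cone covered √(2.9² + 3.3²) ≈ 4.4 units.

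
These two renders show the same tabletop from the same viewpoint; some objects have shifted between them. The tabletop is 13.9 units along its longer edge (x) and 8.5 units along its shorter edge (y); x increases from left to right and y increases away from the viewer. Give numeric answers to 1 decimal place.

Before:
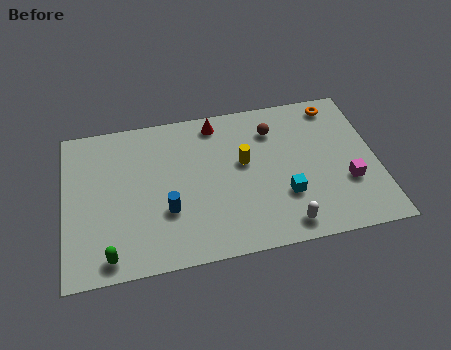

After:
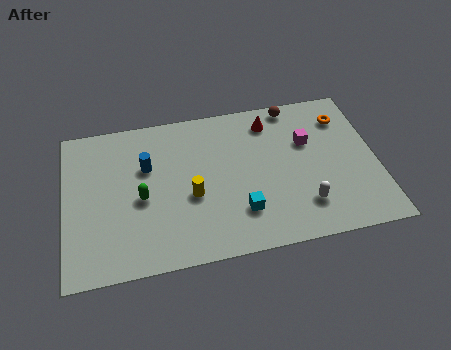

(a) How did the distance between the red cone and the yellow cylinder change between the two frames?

+2.4

The distance was about 2.7 in the first image and 5.1 in the second, so they moved 2.4 units further apart.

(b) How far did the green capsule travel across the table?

3.2

The green capsule moved from about (1.9, 1.0) to (3.4, 3.8), a distance of √(1.5² + 2.8²) ≈ 3.2.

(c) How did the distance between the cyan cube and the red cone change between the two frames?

-0.4

Before: roughly 5.5 units apart; after: 5.1. That's 0.4 units closer together.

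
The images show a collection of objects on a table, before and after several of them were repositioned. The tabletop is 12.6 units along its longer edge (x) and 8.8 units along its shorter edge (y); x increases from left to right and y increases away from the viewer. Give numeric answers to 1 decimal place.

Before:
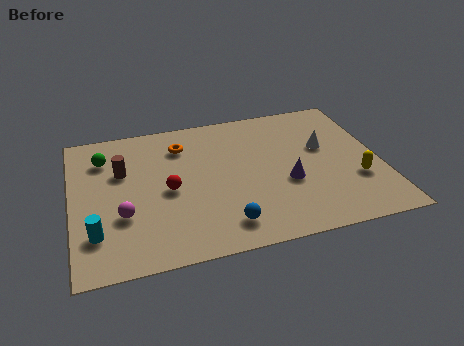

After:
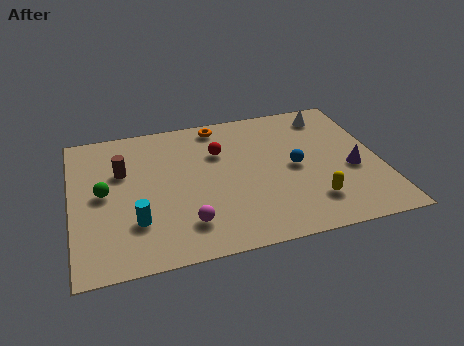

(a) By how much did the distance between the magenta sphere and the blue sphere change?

+0.9

Before: roughly 4.3 units apart; after: 5.2. That's 0.9 units further apart.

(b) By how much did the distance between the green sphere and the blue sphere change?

+0.9

The distance was about 6.9 in the first image and 7.8 in the second, so they moved 0.9 units further apart.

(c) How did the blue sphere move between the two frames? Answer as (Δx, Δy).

(3.1, 2.8)

The blue sphere was at about (6.0, 1.5) and moved to about (9.1, 4.3).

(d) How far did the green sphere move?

2.2

From (1.4, 6.7) to (1.3, 4.5), the green sphere covered √(0.1² + 2.2²) ≈ 2.2 units.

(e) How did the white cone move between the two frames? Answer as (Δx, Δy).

(0.4, 2.1)

From the two frames, the white cone sits at roughly (10.4, 5.3) before and (10.8, 7.4) after.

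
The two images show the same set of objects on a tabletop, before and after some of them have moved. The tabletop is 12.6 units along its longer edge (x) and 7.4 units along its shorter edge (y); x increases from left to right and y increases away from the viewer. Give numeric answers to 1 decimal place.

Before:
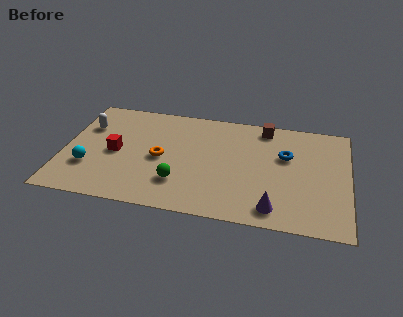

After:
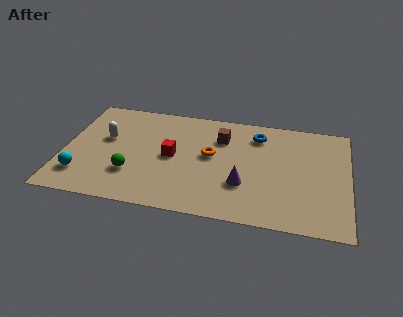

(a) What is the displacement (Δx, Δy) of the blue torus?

(-1.3, 1.2)

The blue torus started near (9.8, 4.7) and ended near (8.5, 5.9).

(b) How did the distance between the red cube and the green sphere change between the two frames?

-1.0

Before: roughly 3.3 units apart; after: 2.3. That's 1.0 units closer together.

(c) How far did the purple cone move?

1.9

The purple cone moved from about (9.4, 1.1) to (8.0, 2.4), a distance of √(1.4² + 1.3²) ≈ 1.9.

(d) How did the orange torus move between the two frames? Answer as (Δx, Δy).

(2.2, 0.6)

From the two frames, the orange torus sits at roughly (4.3, 3.5) before and (6.5, 4.1) after.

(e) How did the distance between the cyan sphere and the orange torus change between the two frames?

+2.8

They were about 3.3 units apart before and 6.1 after — 2.8 units further apart.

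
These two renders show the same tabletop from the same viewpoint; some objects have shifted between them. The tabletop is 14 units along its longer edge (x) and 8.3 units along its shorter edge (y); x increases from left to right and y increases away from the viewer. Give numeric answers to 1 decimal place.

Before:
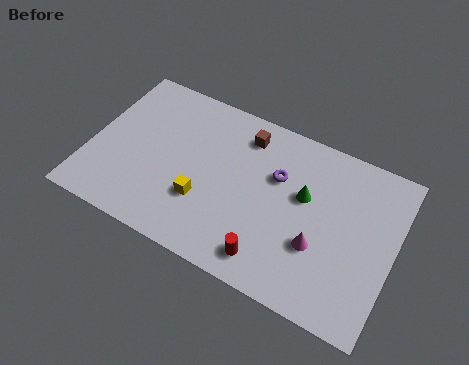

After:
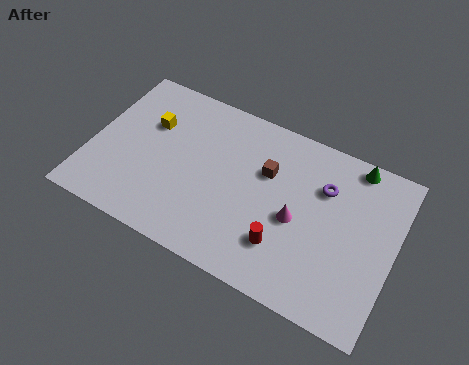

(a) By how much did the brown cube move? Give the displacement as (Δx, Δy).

(1.2, -1.4)

The brown cube started near (6.8, 6.8) and ended near (8.0, 5.4).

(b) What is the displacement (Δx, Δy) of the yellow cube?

(-2.9, 2.8)

From the two frames, the yellow cube sits at roughly (5.4, 2.7) before and (2.5, 5.5) after.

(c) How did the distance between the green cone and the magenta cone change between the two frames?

+2.1

Before: roughly 2.3 units apart; after: 4.4. That's 2.1 units further apart.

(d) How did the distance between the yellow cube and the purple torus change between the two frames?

+4.0

The distance was about 4.1 in the first image and 8.1 in the second, so they moved 4.0 units further apart.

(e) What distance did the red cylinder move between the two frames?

1.0

The red cylinder was near (8.7, 1.3) before and (9.2, 2.2) after, so it travelled √(0.5² + 0.9²) ≈ 1.0 units.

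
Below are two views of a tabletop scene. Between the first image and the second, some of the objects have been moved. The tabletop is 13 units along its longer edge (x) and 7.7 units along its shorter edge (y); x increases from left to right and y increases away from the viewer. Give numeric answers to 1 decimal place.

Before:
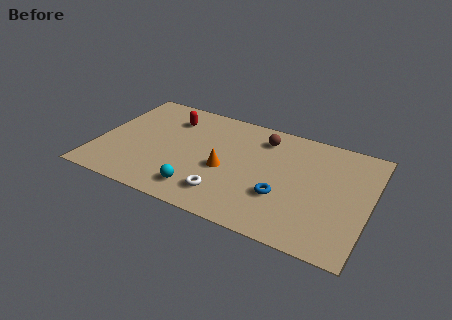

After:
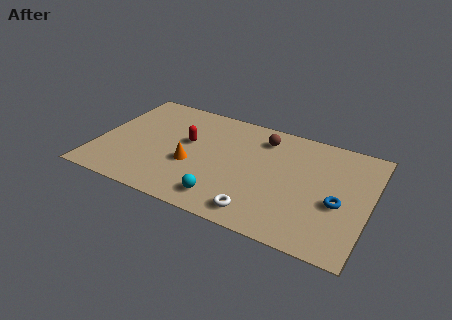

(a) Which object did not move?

the brown sphere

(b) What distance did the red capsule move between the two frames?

1.7

The red capsule was near (3.2, 5.9) before and (4.2, 4.5) after, so it travelled √(1.0² + 1.4²) ≈ 1.7 units.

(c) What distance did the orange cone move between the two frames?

1.6

From (6.2, 3.3) to (4.6, 3.0), the orange cone covered √(1.6² + 0.3²) ≈ 1.6 units.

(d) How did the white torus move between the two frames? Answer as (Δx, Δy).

(1.7, -0.5)

The white torus started near (6.4, 1.6) and ended near (8.1, 1.1).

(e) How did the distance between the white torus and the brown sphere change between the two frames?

+0.3

The distance was about 4.8 in the first image and 5.1 in the second, so they moved 0.3 units further apart.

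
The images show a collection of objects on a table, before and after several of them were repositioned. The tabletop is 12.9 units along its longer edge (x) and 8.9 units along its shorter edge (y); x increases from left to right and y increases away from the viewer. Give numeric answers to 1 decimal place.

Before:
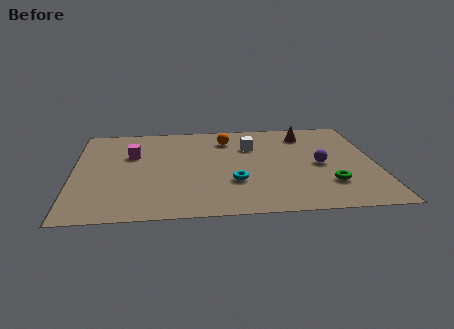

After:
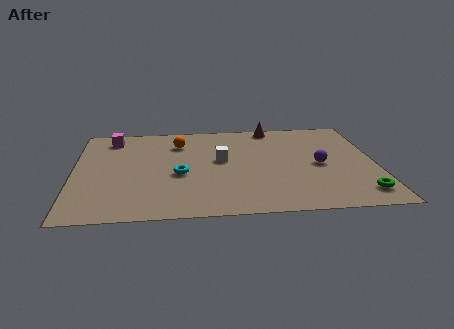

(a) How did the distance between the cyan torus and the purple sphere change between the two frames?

+2.1

They were about 3.9 units apart before and 6.0 after — 2.1 units further apart.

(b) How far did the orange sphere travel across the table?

2.1

The orange sphere was near (6.6, 7.0) before and (4.5, 6.8) after, so it travelled √(2.1² + 0.2²) ≈ 2.1 units.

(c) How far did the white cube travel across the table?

1.8

The white cube moved from about (7.6, 6.2) to (6.3, 5.0), a distance of √(1.3² + 1.2²) ≈ 1.8.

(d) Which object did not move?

the purple sphere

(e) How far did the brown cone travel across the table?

1.7

The brown cone was near (10.0, 7.2) before and (8.6, 8.1) after, so it travelled √(1.4² + 0.9²) ≈ 1.7 units.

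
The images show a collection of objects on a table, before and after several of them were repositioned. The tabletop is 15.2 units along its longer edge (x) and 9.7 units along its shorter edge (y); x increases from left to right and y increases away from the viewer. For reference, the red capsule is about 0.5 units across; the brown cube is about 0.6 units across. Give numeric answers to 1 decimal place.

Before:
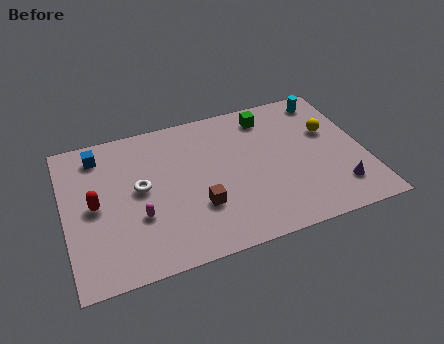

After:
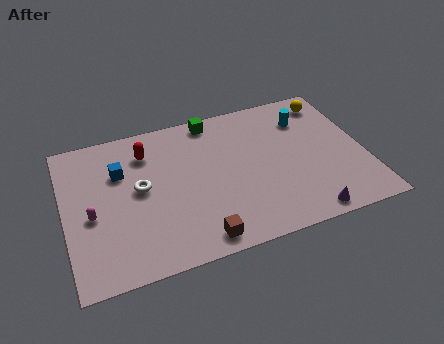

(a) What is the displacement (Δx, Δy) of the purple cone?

(-1.8, -1.2)

The purple cone was at about (13.6, 2.1) and moved to about (11.8, 0.9).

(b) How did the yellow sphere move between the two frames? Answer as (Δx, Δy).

(0.3, 2.1)

From the two frames, the yellow sphere sits at roughly (13.6, 6.1) before and (13.9, 8.2) after.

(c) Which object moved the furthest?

the red capsule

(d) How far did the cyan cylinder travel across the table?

1.6

From (13.7, 8.4) to (12.5, 7.3), the cyan cylinder covered √(1.2² + 1.1²) ≈ 1.6 units.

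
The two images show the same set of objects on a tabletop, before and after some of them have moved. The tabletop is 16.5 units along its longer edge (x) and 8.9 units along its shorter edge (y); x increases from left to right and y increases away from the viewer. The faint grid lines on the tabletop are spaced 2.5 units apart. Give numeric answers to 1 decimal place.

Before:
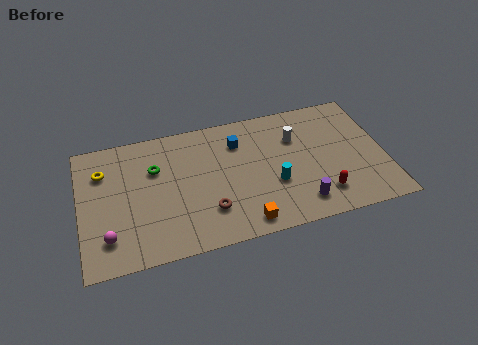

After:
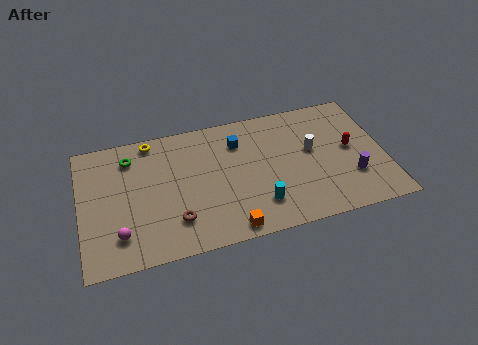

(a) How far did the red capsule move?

3.3

The red capsule was near (12.9, 1.9) before and (14.7, 4.7) after, so it travelled √(1.8² + 2.8²) ≈ 3.3 units.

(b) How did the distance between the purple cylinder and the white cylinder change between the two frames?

-1.5

They were about 4.6 units apart before and 3.1 after — 1.5 units closer together.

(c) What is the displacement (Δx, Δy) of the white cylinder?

(0.8, -1.1)

The white cylinder started near (11.8, 6.2) and ended near (12.6, 5.1).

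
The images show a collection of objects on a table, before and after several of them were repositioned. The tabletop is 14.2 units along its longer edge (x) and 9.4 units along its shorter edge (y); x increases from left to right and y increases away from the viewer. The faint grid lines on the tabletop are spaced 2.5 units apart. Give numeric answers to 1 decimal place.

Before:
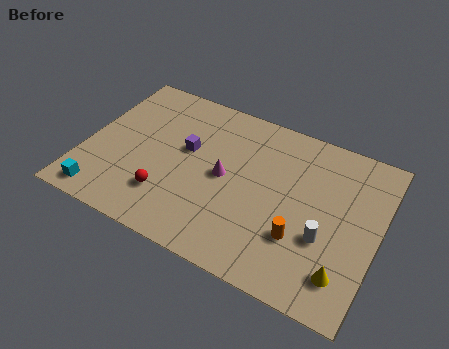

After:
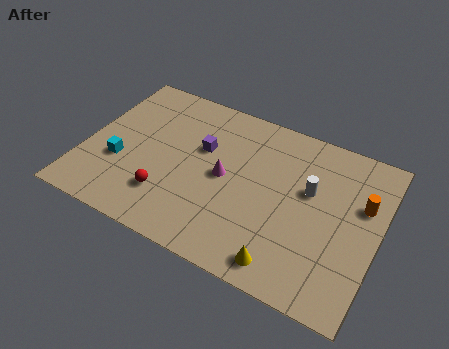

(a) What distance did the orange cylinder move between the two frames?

4.0

From (10.7, 2.9) to (13.3, 6.0), the orange cylinder covered √(2.6² + 3.1²) ≈ 4.0 units.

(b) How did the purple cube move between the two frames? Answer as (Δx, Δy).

(0.7, 0.4)

The purple cube started near (4.8, 5.5) and ended near (5.5, 5.9).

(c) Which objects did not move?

the red sphere and the magenta cone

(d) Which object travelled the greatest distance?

the orange cylinder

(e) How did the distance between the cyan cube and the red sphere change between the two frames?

-0.6

The distance was about 3.3 in the first image and 2.7 in the second, so they moved 0.6 units closer together.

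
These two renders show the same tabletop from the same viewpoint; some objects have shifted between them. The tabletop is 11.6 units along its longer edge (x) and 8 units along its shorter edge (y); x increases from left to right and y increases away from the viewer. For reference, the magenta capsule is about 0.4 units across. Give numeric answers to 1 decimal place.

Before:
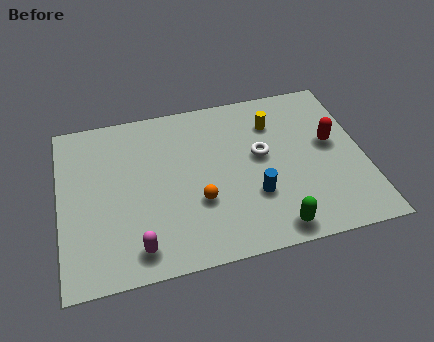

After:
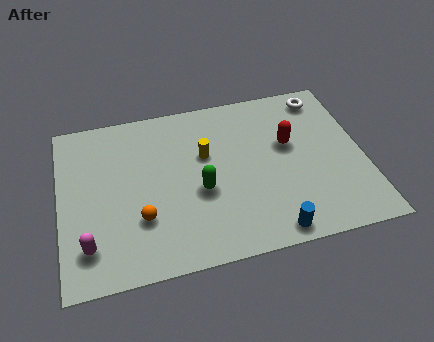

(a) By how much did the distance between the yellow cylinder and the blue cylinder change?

+1.2

The distance was about 3.5 in the first image and 4.7 in the second, so they moved 1.2 units further apart.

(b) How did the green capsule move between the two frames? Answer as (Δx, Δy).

(-2.6, 2.4)

The green capsule started near (7.9, 0.9) and ended near (5.3, 3.3).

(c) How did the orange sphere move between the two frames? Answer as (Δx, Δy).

(-2.2, -0.3)

The orange sphere was at about (5.2, 2.8) and moved to about (3.0, 2.5).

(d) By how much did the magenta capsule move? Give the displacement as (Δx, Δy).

(-1.8, 0.5)

The magenta capsule was at about (2.8, 1.2) and moved to about (1.0, 1.7).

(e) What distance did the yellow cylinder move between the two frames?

2.9

The yellow cylinder moved from about (8.3, 6.0) to (5.6, 5.0), a distance of √(2.7² + 1.0²) ≈ 2.9.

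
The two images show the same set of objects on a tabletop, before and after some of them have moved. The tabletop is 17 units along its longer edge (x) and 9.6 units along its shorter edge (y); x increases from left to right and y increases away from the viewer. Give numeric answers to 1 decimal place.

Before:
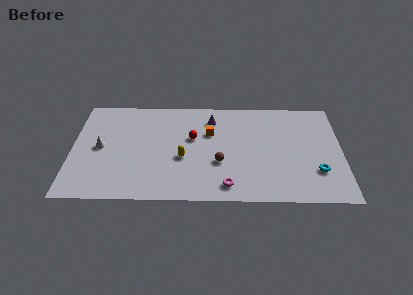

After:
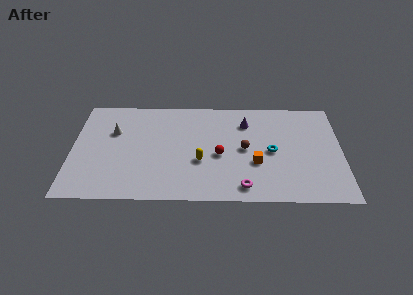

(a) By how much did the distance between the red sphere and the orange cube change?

+1.2

The distance was about 1.2 in the first image and 2.4 in the second, so they moved 1.2 units further apart.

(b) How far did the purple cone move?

2.2

From (8.8, 7.6) to (11.0, 7.3), the purple cone covered √(2.2² + 0.3²) ≈ 2.2 units.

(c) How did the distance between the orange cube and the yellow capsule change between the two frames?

+0.6

The distance was about 2.9 in the first image and 3.5 in the second, so they moved 0.6 units further apart.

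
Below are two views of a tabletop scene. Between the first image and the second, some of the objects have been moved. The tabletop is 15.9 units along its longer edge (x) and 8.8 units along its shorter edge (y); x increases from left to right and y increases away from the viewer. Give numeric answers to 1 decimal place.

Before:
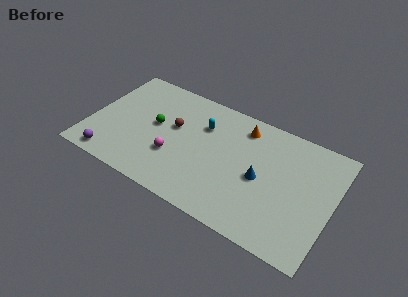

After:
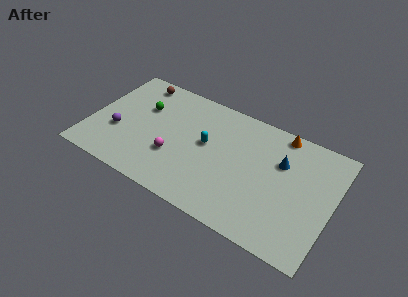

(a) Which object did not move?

the magenta sphere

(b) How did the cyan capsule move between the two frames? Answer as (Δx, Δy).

(0.4, -1.3)

The cyan capsule started near (7.2, 6.2) and ended near (7.6, 4.9).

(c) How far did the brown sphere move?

3.8

The brown sphere was near (5.4, 5.2) before and (2.5, 7.7) after, so it travelled √(2.9² + 2.5²) ≈ 3.8 units.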